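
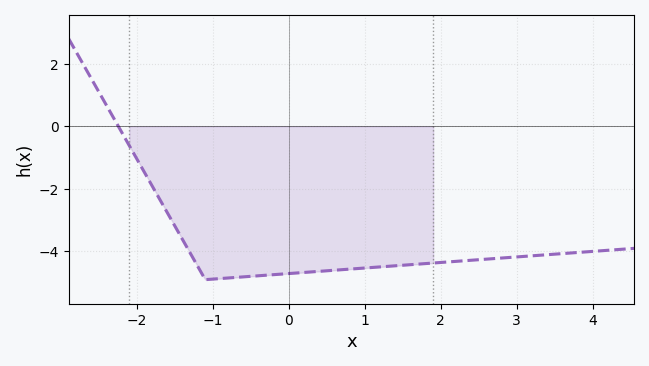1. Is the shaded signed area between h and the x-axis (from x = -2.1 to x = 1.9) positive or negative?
negative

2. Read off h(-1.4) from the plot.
-3.6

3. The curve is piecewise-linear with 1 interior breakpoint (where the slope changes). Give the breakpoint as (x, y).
(-1.1, -4.9)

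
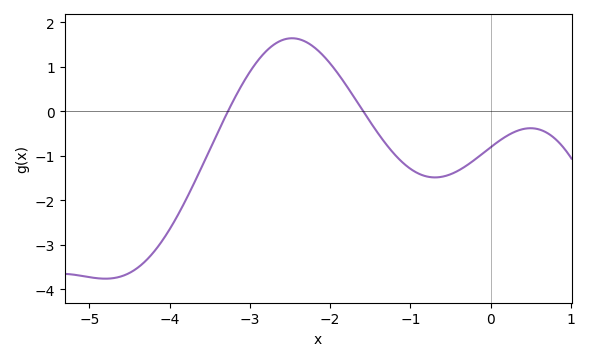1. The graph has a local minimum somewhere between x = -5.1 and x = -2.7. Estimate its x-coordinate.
-4.8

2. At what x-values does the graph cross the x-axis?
-3.27, -1.59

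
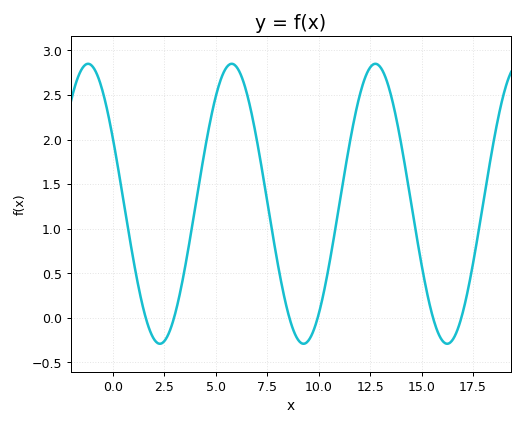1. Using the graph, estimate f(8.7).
-0.095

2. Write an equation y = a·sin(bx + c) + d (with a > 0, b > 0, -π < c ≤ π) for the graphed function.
y = 1.57sin(0.9x + 2.66) + 1.28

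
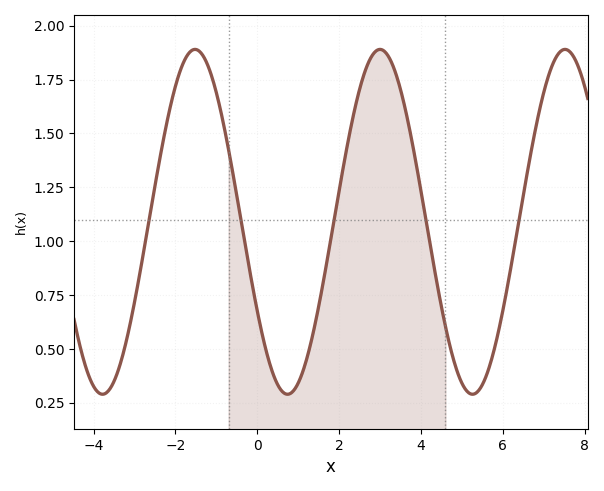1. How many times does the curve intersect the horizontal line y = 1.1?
5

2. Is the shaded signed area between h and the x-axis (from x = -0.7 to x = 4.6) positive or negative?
positive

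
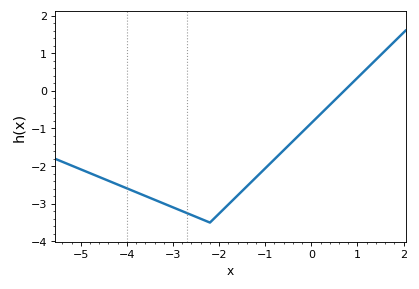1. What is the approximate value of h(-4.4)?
-2.39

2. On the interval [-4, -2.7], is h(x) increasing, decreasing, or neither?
decreasing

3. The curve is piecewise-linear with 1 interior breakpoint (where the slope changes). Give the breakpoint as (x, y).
(-2.2, -3.5)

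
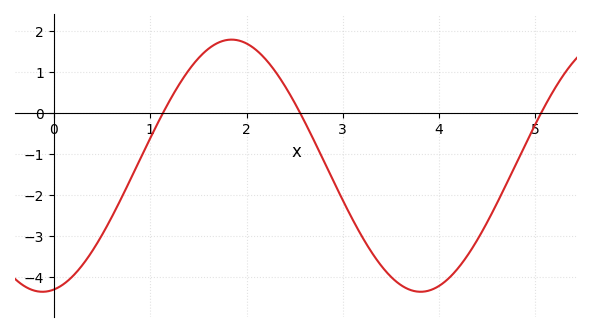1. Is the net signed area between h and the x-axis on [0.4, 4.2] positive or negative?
negative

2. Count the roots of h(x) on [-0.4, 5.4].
3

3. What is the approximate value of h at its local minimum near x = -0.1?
-4.4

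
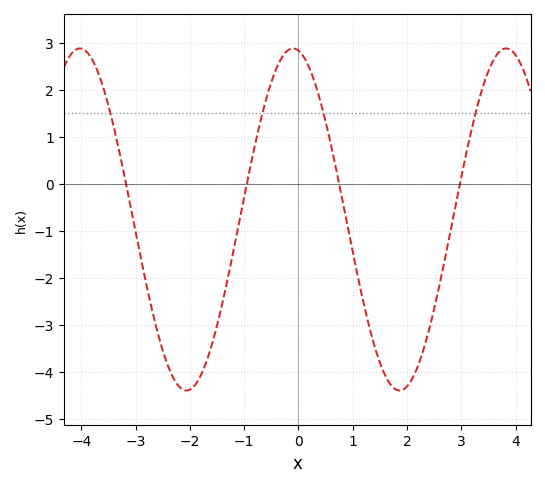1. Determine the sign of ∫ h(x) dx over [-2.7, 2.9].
negative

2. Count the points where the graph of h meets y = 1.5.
4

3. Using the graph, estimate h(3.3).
1.7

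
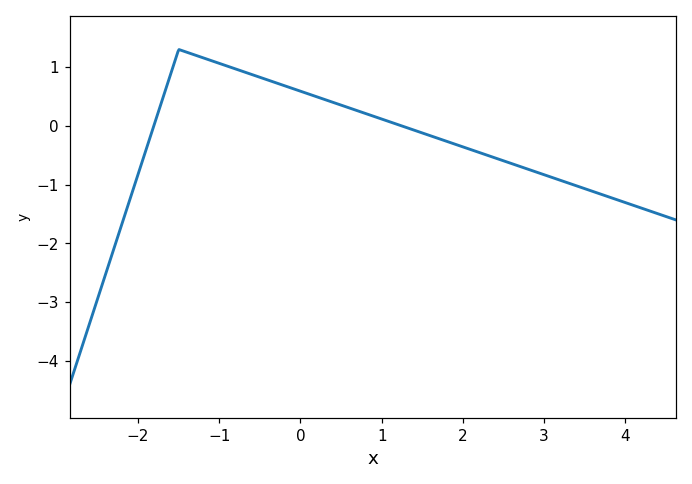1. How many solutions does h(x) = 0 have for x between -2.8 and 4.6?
2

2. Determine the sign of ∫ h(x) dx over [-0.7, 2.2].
positive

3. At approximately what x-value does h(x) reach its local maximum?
-1.5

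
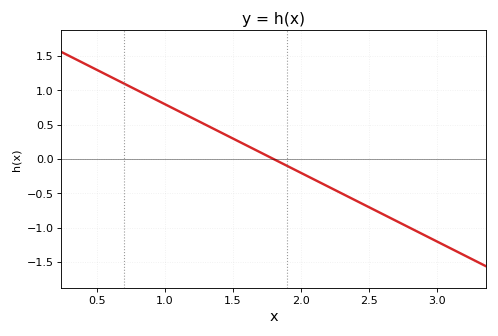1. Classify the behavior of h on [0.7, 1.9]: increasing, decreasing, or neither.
decreasing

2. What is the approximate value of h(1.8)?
0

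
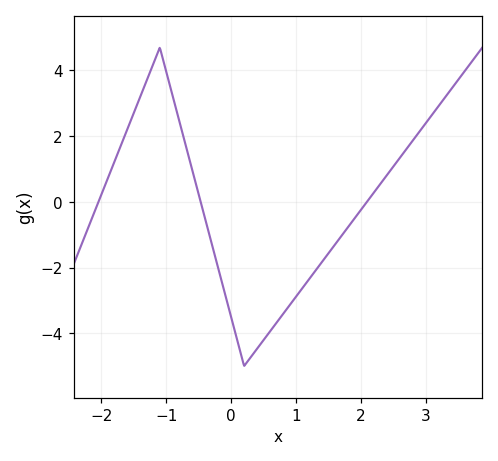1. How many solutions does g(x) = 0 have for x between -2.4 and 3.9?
3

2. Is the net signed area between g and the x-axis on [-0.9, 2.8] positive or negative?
negative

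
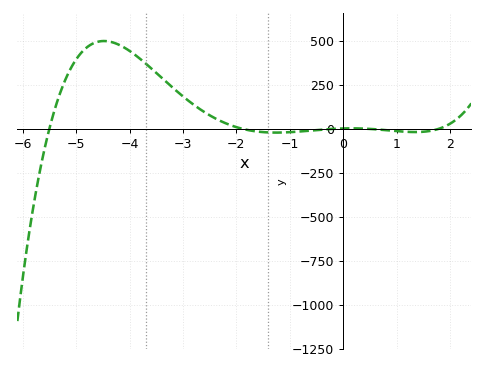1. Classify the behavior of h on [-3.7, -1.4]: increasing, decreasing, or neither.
decreasing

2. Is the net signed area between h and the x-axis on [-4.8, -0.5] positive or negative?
positive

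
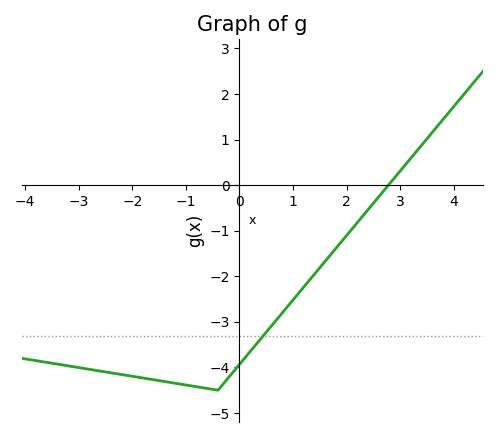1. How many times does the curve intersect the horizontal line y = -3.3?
1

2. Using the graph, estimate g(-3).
-4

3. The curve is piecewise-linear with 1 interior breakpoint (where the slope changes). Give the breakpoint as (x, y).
(-0.4, -4.5)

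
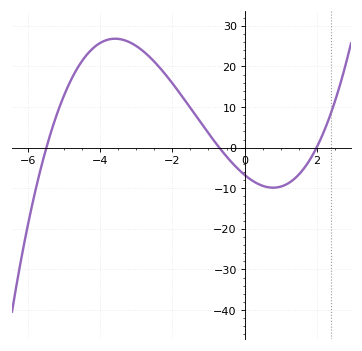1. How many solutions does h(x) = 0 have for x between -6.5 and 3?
3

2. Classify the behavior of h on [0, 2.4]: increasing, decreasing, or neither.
neither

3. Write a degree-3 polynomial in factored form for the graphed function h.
y = 0.87(x + 5.5)(x + 0.7)(x - 2)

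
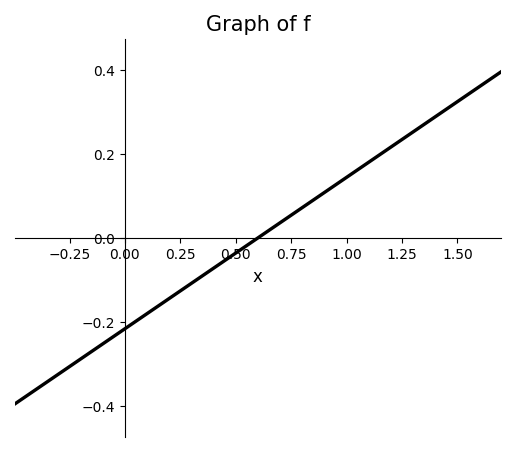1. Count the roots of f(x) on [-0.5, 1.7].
1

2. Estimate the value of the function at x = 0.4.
-0.08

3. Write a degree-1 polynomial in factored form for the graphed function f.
y = 0.36(x - 0.6)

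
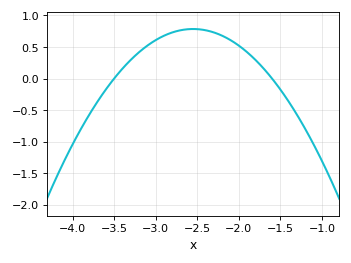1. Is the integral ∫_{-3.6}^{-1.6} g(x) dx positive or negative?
positive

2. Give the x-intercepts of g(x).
-3.5, -1.6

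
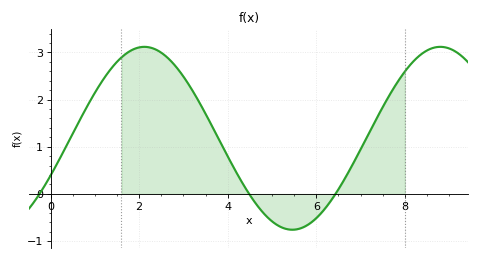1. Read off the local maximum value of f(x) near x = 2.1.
3.1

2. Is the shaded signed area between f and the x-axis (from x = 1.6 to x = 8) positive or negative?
positive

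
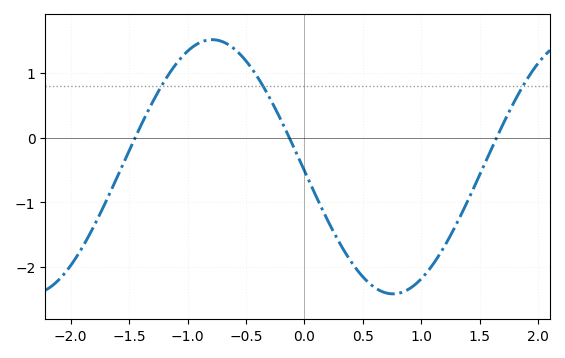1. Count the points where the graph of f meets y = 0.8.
3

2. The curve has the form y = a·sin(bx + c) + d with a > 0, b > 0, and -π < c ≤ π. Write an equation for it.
y = 1.97sin(2x - 3.1) - 0.45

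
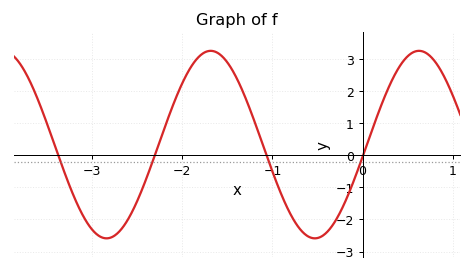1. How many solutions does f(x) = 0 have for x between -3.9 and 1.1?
4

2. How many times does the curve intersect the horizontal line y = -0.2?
4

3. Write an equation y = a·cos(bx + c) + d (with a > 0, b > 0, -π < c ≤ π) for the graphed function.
y = 2.92cos(2.7x - 1.7) + 0.33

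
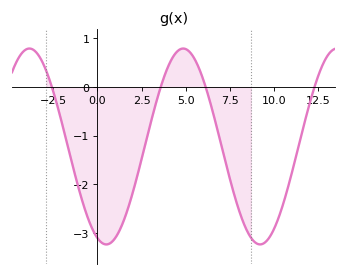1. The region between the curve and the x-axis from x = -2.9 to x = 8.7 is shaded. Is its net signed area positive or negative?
negative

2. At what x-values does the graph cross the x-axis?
-2.5, 3.5, 6, 12.5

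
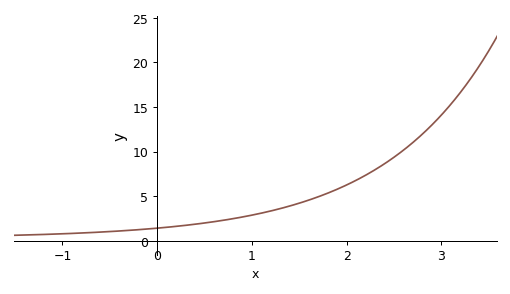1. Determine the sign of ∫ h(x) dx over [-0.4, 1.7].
positive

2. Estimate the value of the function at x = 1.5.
4.21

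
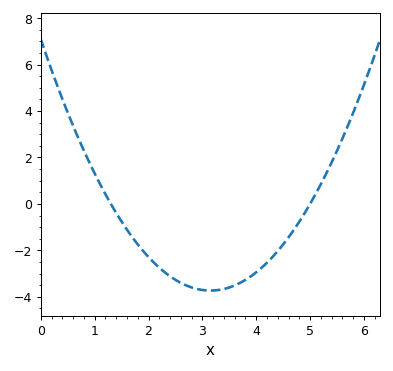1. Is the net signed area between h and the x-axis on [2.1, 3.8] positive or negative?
negative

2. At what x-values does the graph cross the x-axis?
1.3, 5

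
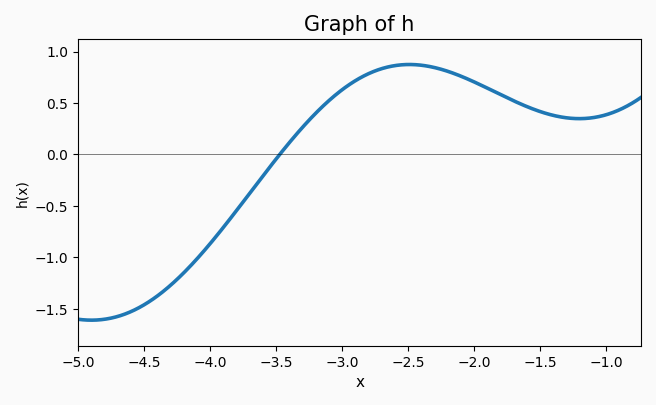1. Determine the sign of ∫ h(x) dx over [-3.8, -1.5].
positive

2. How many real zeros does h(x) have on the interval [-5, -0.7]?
1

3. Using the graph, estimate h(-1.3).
0.355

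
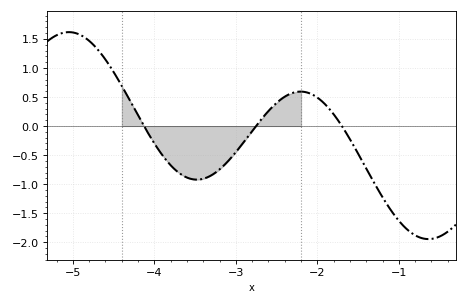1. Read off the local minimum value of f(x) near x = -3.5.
-0.9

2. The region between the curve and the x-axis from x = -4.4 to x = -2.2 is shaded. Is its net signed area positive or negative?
negative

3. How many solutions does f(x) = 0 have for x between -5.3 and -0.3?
3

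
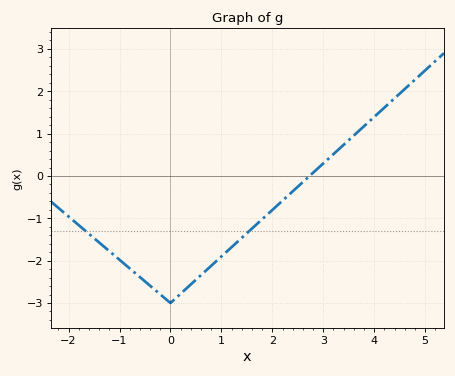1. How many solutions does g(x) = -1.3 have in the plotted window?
2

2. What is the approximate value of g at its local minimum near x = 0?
-3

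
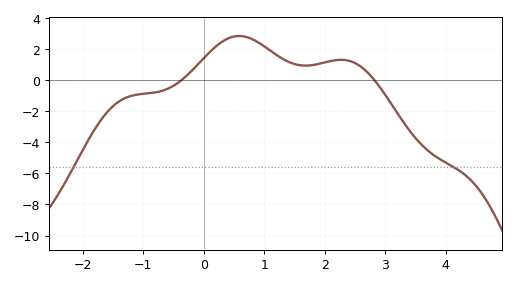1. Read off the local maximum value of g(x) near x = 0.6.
2.82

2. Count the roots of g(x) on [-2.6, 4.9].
2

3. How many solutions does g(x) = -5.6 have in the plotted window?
2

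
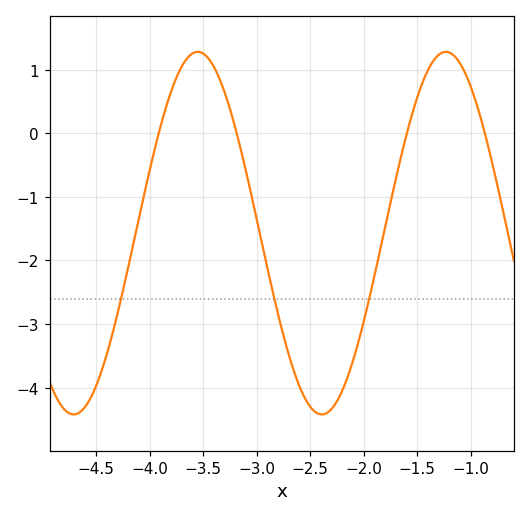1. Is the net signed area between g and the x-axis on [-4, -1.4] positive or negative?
negative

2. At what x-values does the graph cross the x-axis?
-3.92, -3.19, -1.6, -0.869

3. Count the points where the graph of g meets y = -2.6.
3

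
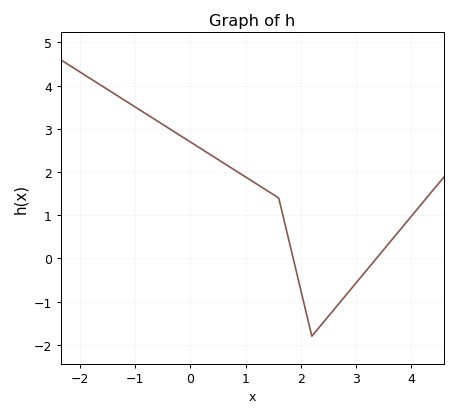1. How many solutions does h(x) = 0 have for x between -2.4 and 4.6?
2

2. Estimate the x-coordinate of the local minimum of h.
2.2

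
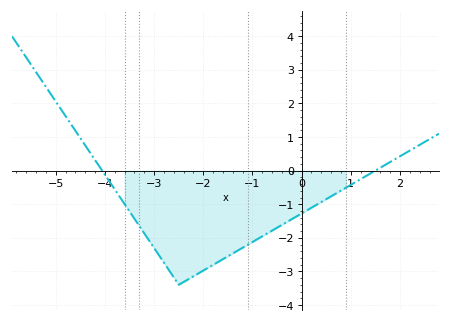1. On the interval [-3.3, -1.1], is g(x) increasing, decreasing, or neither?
neither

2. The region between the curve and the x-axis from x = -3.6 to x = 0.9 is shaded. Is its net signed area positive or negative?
negative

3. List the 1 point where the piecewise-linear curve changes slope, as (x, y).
(-2.5, -3.4)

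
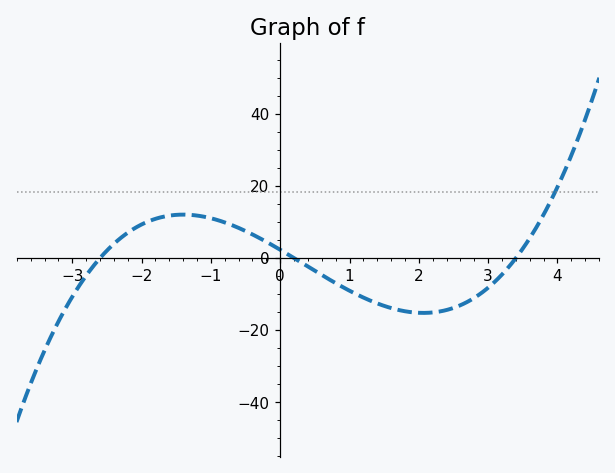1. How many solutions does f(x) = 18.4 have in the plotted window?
1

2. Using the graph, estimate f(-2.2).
7.04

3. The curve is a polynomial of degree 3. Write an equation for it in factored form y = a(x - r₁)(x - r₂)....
y = 1.31(x + 2.6)(x - 0.2)(x - 3.4)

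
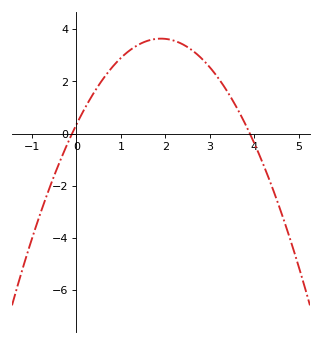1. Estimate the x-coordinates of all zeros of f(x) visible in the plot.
-0.1, 3.9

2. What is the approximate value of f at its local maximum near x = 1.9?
3.6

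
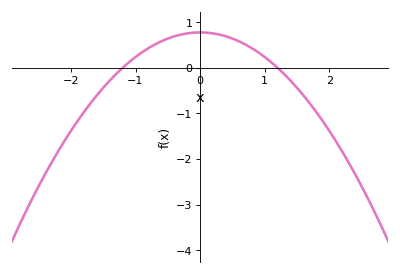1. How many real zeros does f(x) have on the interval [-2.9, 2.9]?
2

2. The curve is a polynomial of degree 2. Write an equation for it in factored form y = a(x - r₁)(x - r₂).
y = -0.54(x + 1.2)(x - 1.2)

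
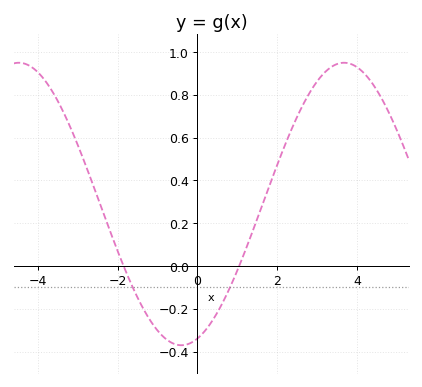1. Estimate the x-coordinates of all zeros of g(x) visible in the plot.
-1.85, 1.05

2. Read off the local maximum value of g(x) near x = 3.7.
0.95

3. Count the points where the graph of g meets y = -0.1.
2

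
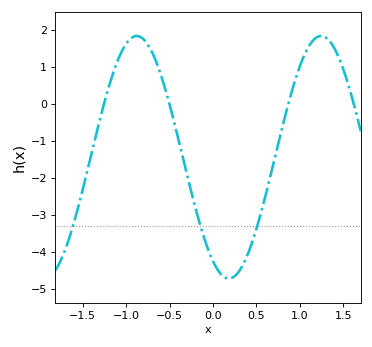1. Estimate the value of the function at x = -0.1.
-3.64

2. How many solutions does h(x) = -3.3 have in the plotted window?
3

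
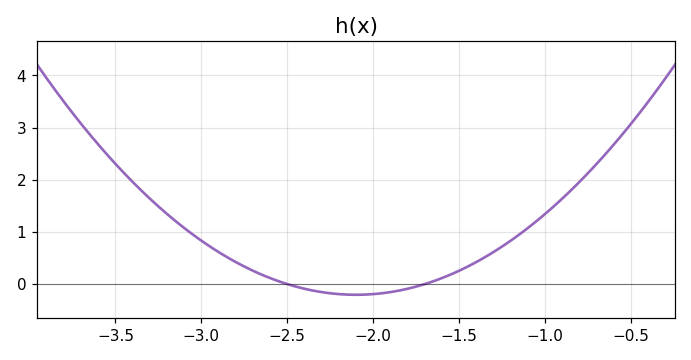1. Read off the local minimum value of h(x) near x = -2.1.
-0.2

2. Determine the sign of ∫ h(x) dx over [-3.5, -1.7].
positive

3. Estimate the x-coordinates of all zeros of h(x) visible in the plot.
-2.5, -1.7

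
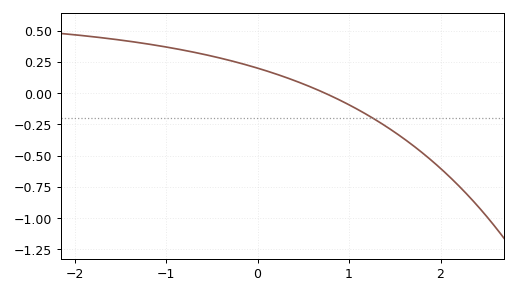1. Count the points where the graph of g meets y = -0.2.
1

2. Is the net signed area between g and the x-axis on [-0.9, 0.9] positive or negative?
positive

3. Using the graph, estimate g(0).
0.2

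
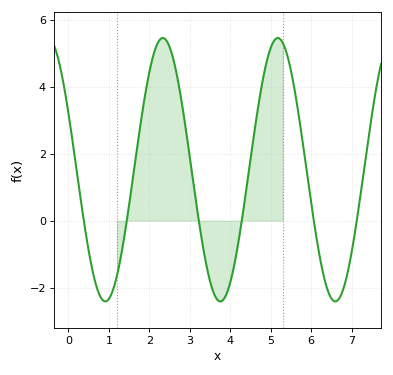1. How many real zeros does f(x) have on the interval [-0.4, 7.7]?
6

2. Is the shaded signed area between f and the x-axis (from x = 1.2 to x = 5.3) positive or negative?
positive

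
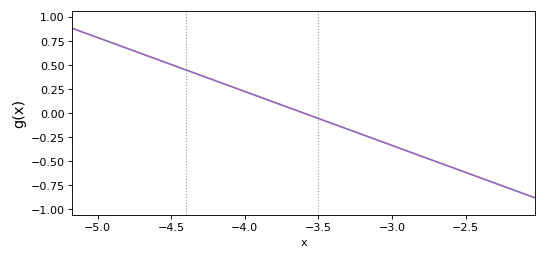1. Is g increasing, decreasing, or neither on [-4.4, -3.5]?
decreasing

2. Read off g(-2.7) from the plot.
-0.5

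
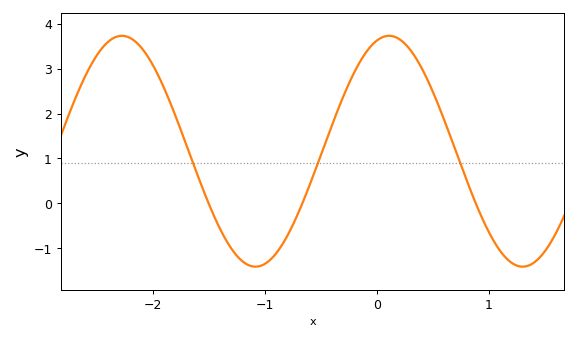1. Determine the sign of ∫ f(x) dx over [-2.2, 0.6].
positive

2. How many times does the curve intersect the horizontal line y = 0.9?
3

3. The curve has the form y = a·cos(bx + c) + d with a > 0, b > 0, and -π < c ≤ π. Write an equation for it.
y = 2.57cos(2.6x - 0.29) + 1.16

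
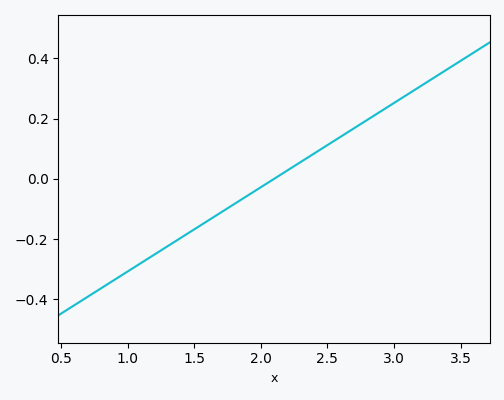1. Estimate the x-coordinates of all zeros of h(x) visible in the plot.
2.1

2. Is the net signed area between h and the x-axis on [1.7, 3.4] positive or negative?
positive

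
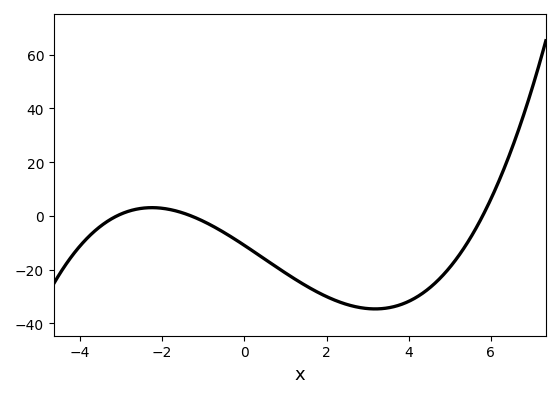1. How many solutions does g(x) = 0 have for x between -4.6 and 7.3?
3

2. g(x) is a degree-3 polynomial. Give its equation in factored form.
y = 0.47(x + 3.1)(x + 1.3)(x - 5.8)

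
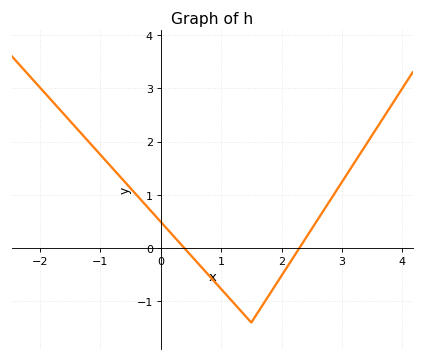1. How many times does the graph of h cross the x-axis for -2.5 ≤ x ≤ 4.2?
2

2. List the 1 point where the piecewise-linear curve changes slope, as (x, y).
(1.5, -1.4)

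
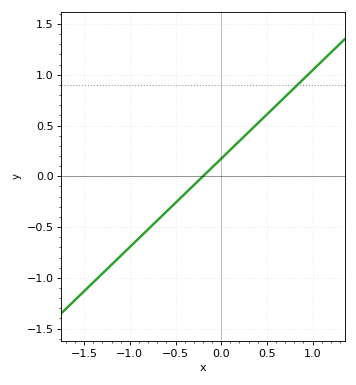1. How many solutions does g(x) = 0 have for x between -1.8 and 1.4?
1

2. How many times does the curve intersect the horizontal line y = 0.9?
1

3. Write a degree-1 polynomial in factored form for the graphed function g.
y = 0.87(x + 0.2)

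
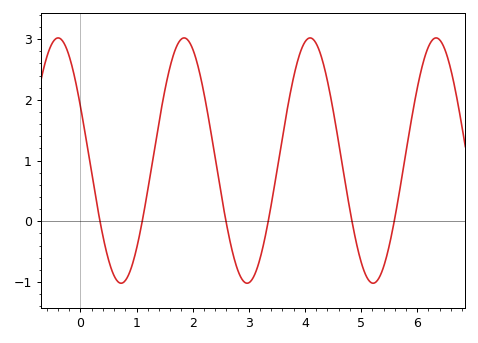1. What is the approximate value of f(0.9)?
-0.785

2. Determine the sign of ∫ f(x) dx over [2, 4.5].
positive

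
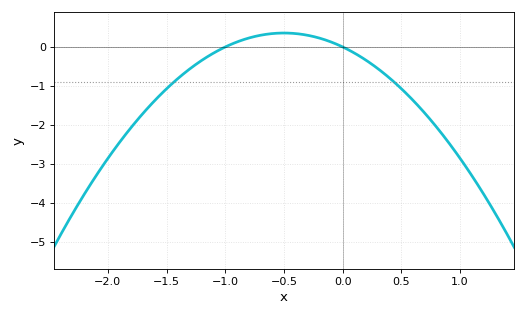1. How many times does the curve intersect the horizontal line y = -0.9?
2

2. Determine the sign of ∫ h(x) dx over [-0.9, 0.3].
positive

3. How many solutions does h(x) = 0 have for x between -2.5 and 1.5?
2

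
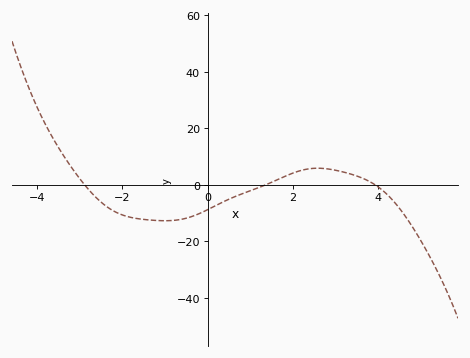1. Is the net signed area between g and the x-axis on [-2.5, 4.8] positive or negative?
negative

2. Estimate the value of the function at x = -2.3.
-8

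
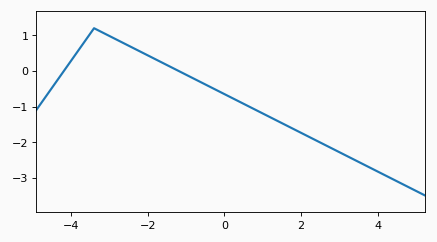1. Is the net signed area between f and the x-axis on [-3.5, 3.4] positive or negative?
negative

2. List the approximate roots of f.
-4.2, -1.2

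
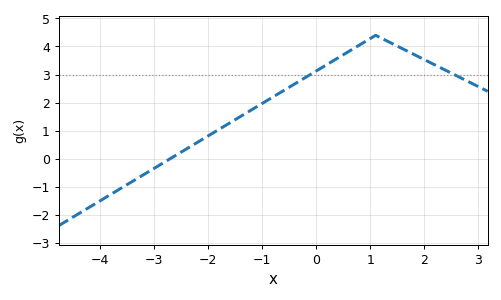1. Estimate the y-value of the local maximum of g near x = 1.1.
4.4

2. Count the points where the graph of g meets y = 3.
2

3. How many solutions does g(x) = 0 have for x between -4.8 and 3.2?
1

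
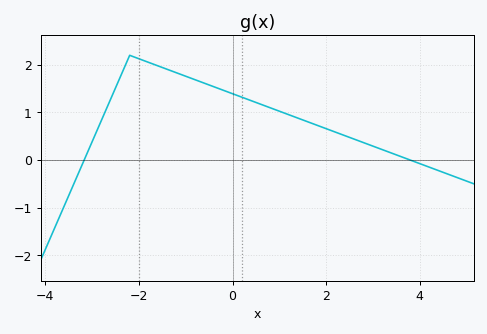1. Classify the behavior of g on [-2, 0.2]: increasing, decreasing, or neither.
decreasing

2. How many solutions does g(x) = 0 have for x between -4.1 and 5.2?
2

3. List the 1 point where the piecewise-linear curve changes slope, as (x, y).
(-2.2, 2.2)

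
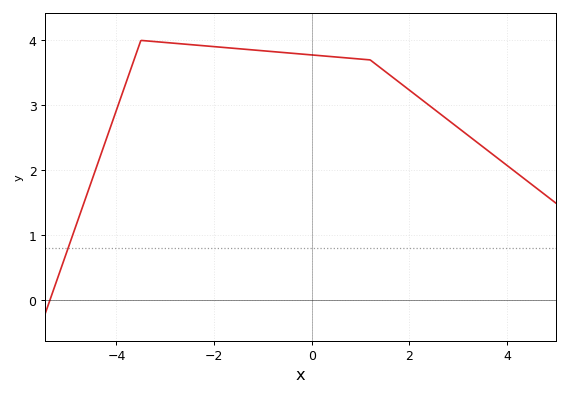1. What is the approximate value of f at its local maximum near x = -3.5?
4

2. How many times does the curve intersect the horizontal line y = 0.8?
1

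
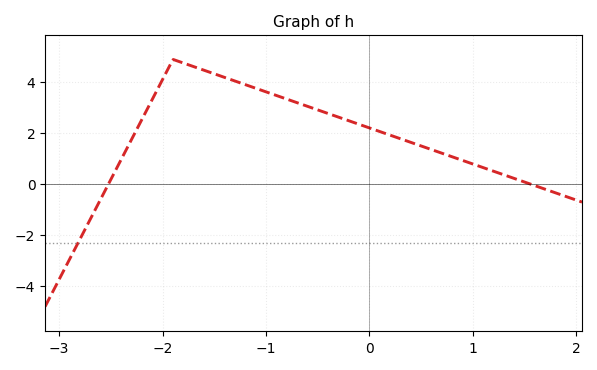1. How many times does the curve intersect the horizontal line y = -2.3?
1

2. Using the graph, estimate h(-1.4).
4.19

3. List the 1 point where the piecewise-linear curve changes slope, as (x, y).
(-1.9, 4.9)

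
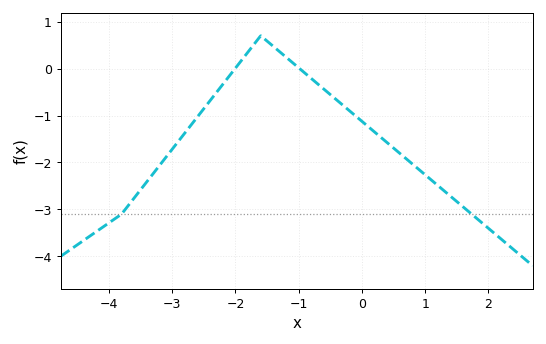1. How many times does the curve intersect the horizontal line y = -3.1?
2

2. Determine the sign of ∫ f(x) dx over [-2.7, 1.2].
negative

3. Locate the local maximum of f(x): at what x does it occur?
-1.6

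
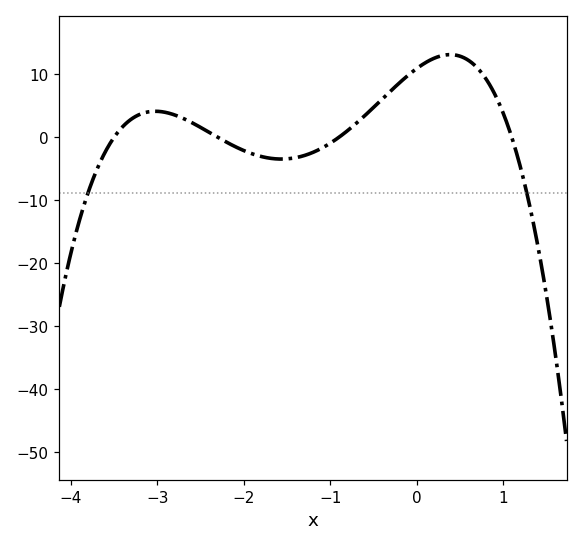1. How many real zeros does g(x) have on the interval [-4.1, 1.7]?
4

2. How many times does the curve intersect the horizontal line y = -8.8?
2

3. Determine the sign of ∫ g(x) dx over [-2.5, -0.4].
negative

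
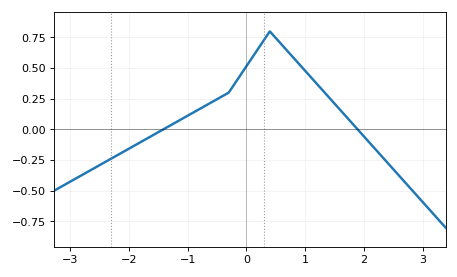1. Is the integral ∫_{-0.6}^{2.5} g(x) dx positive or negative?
positive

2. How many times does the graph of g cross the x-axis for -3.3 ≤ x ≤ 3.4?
2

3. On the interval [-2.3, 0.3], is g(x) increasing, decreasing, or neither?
increasing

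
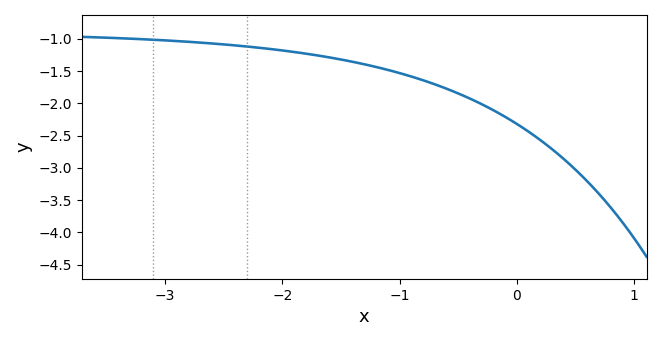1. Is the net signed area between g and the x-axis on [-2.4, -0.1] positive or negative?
negative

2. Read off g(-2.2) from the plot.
-1.15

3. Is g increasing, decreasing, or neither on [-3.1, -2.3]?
decreasing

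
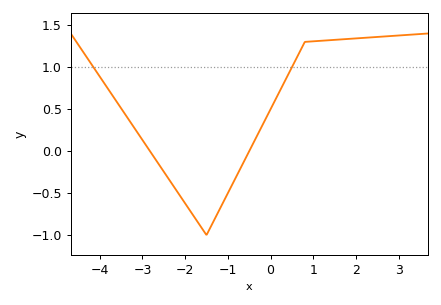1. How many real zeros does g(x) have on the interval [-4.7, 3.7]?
2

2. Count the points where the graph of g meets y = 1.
2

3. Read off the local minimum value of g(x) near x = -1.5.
-1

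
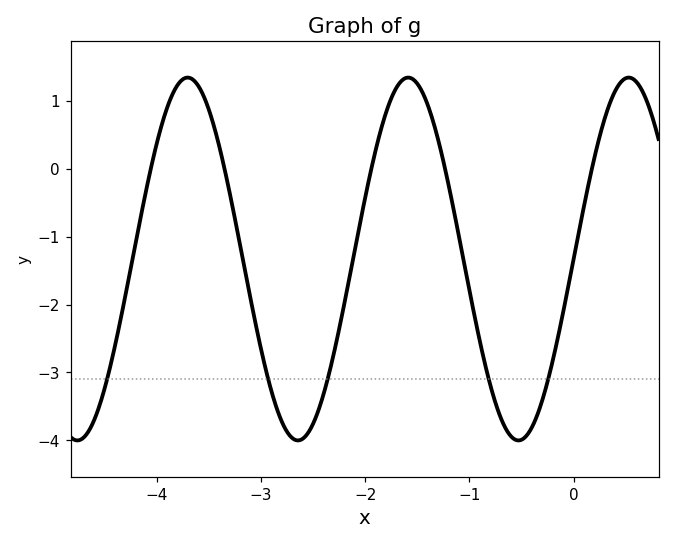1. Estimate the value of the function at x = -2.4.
-3.33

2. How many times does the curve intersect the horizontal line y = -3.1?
5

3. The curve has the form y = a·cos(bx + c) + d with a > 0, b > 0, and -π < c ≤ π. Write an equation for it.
y = 2.67cos(2.97x - 1.57) - 1.33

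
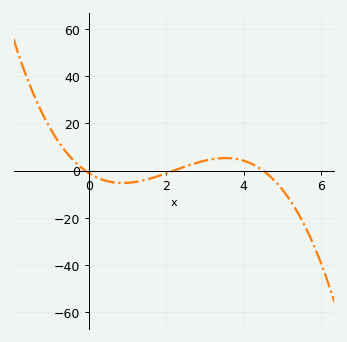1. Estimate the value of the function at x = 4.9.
-6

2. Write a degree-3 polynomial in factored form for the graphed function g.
y = -1.13(x + 0.1)(x - 2.2)(x - 4.5)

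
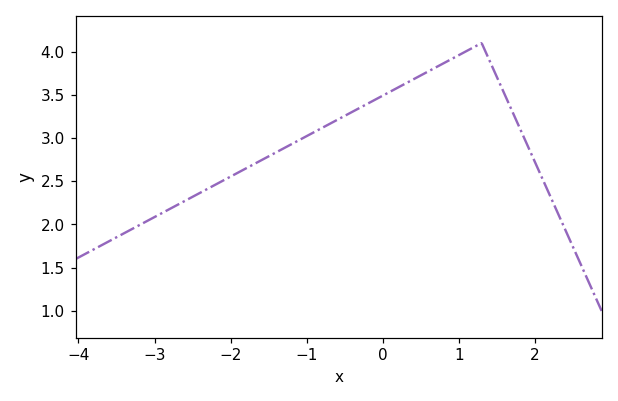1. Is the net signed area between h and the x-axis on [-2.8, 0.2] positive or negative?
positive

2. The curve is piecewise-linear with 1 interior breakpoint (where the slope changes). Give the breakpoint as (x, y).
(1.3, 4.1)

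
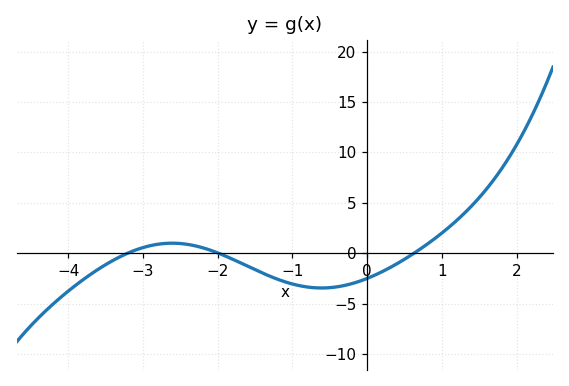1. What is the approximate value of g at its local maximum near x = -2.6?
1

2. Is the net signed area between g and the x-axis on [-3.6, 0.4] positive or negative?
negative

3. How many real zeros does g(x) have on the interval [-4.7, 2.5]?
3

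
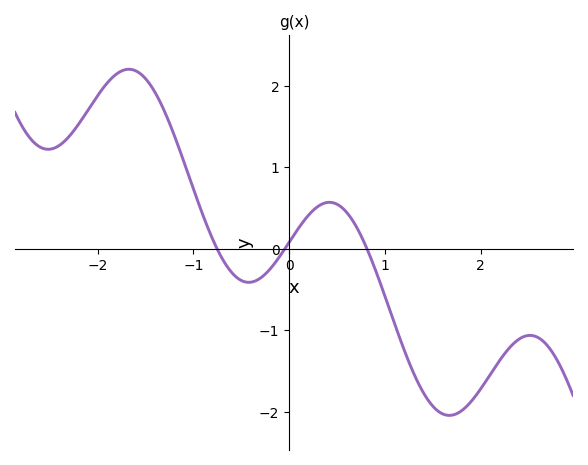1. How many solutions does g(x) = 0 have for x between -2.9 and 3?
3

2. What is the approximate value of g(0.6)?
0.4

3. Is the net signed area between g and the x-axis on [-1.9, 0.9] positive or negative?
positive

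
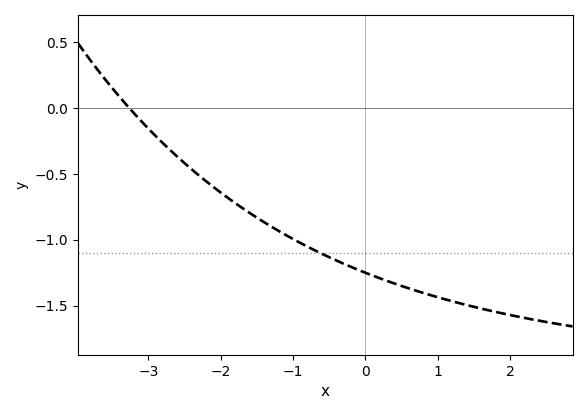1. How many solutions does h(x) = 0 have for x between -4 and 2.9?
1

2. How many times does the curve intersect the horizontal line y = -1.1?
1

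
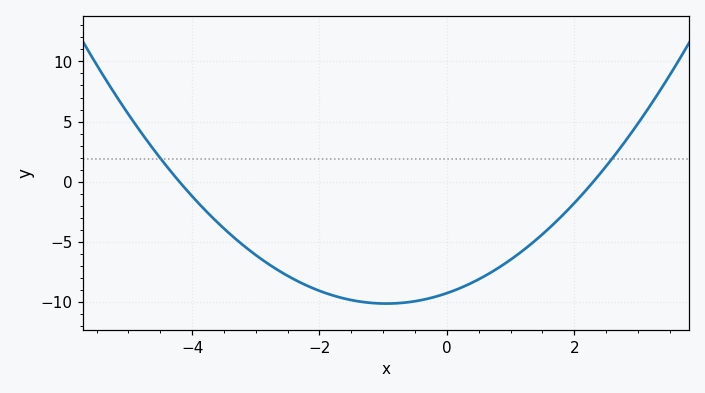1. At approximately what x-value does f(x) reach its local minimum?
-0.95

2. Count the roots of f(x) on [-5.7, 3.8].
2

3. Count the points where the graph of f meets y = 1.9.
2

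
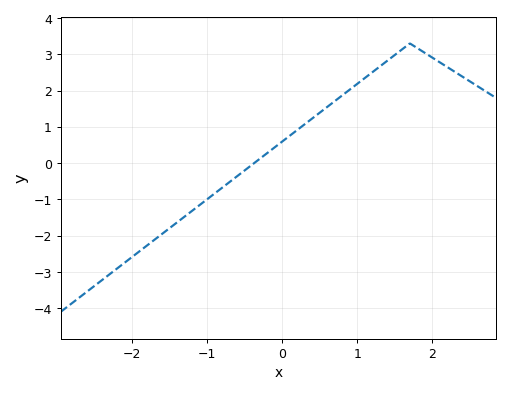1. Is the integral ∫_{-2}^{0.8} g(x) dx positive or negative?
negative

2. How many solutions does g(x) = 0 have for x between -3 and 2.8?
1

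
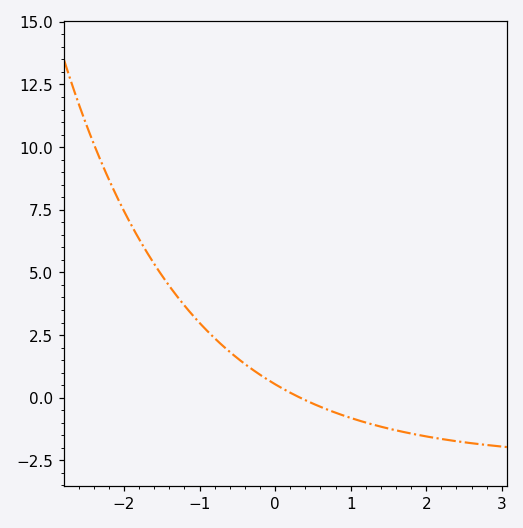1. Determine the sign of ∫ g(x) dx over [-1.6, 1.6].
positive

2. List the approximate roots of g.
0.333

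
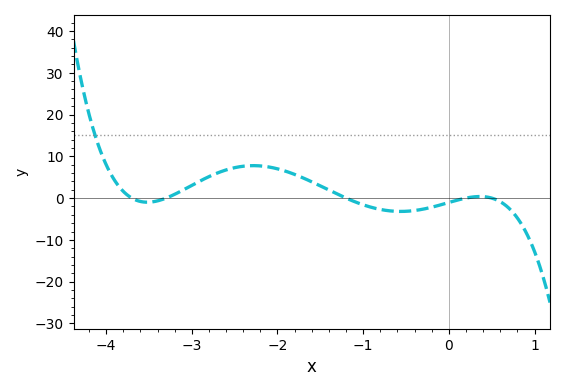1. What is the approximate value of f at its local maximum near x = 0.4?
0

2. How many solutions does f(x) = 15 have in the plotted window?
1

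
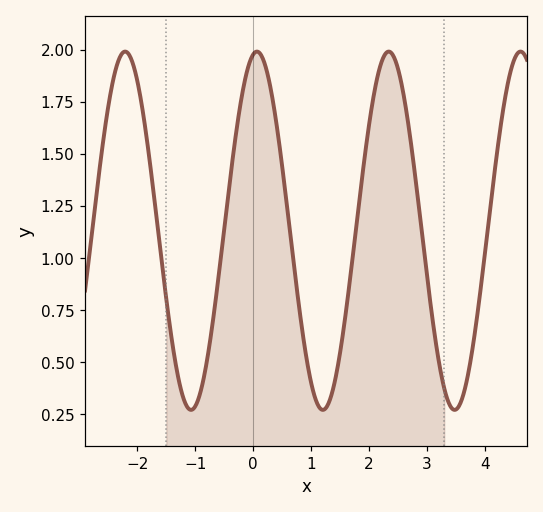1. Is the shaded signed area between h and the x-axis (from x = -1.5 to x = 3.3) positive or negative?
positive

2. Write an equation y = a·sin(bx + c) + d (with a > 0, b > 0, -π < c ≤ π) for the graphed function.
y = 0.86sin(2.76x + 1.39) + 1.13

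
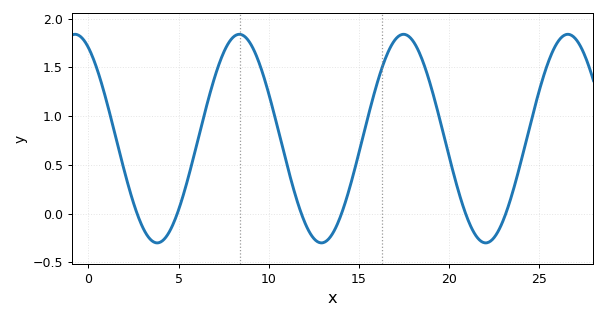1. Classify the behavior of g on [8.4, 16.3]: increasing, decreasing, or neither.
neither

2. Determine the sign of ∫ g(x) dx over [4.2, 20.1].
positive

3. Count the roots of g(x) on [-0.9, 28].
6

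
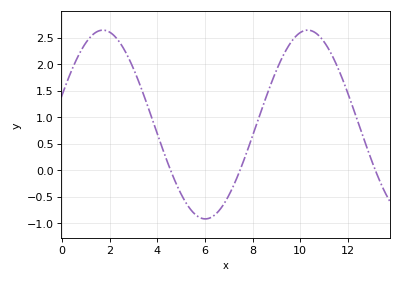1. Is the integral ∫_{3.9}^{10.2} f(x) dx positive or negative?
positive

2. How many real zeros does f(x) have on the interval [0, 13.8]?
3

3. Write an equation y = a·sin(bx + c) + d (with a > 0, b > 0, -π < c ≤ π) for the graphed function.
y = 1.78sin(0.73x + 0.322) + 0.86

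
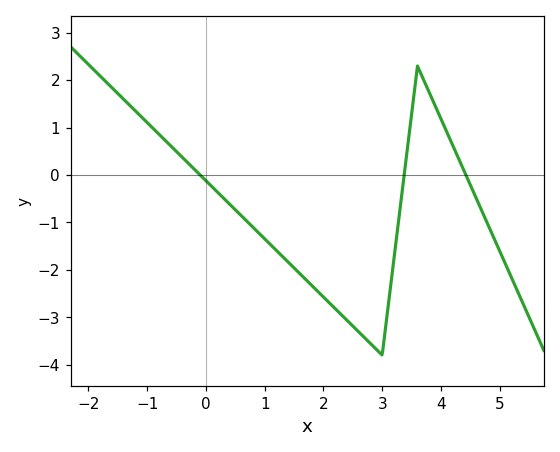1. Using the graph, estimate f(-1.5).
1.7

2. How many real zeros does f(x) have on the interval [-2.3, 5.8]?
3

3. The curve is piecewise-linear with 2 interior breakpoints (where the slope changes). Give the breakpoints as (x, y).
(3, -3.8); (3.6, 2.3)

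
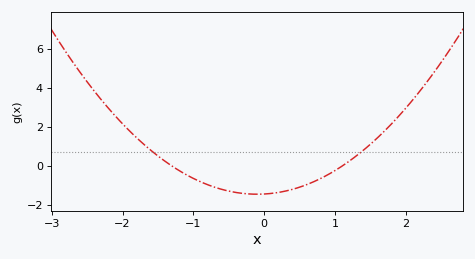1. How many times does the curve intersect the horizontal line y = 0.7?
2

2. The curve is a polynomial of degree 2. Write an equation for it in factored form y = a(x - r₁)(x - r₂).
y = 1(x + 1.3)(x - 1.1)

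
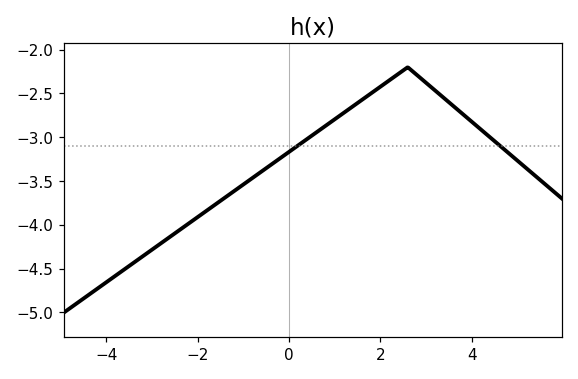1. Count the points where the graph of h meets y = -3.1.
2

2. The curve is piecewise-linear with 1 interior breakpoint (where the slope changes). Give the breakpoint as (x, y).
(2.6, -2.2)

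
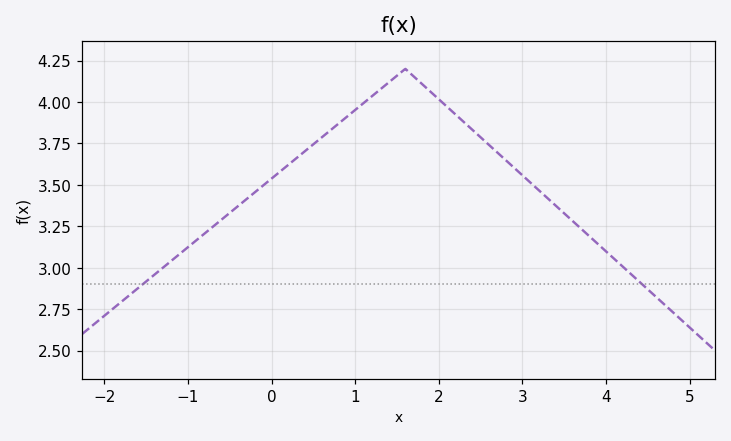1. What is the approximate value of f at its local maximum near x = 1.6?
4.2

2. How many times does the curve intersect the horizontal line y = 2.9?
2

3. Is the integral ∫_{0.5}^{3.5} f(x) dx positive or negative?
positive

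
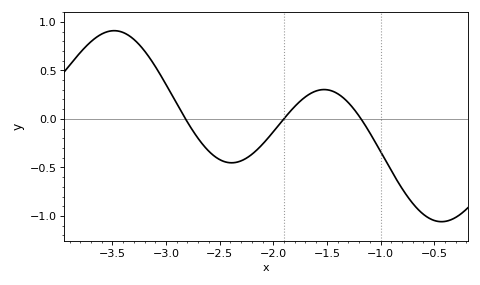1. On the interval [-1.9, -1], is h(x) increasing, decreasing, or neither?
neither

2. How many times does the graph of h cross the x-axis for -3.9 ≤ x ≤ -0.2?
3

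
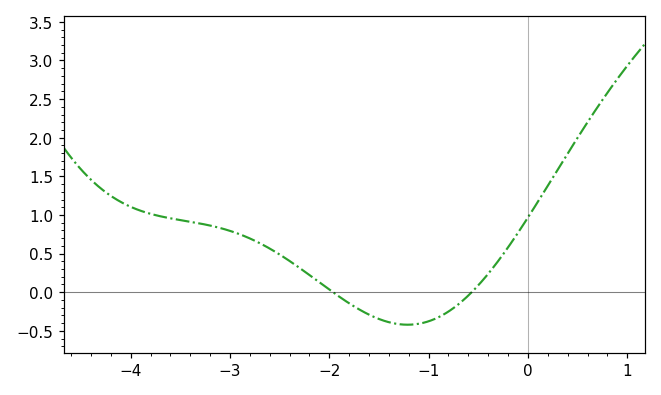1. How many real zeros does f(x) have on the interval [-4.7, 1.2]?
2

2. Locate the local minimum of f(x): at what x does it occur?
-1.2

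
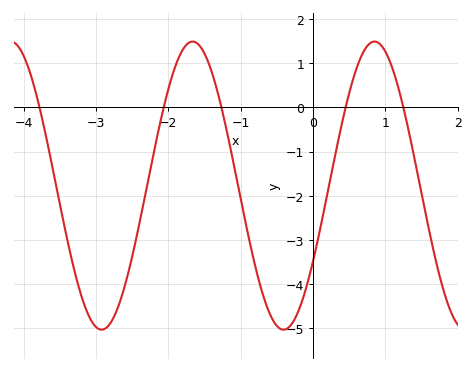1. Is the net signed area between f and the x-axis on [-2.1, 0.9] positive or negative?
negative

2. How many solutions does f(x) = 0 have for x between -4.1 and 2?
5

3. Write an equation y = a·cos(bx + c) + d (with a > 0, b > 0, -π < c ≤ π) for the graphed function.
y = 3.26cos(2.5x - 2.12) - 1.77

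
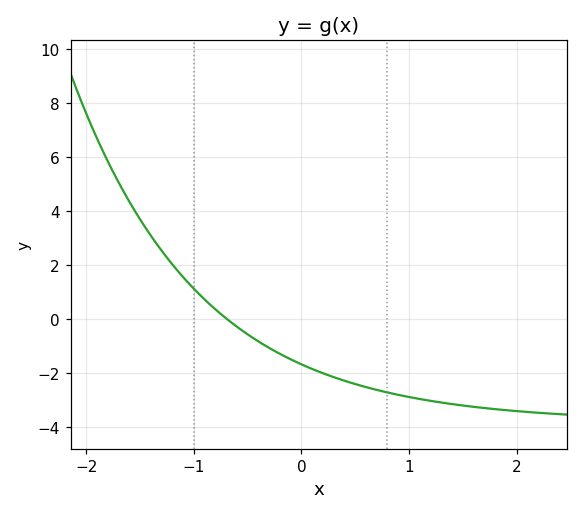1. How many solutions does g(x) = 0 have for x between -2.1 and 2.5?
1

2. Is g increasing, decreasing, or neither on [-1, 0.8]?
decreasing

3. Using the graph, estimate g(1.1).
-3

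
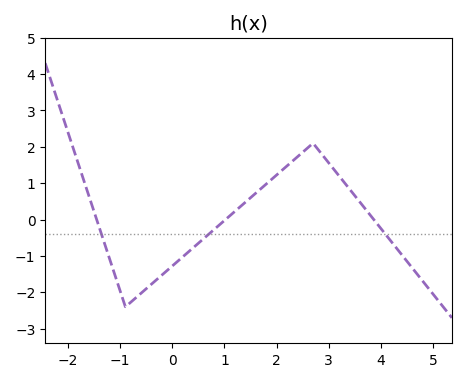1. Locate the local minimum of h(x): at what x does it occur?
-0.8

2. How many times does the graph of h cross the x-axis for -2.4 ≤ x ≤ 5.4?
3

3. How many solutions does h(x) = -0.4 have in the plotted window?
3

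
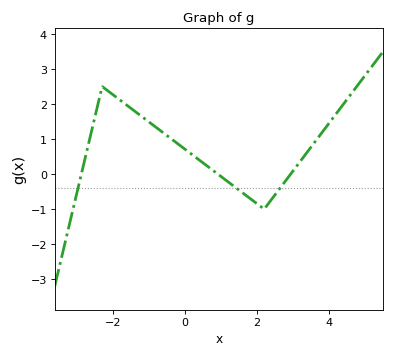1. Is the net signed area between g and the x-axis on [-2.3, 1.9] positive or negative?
positive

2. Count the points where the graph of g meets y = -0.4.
3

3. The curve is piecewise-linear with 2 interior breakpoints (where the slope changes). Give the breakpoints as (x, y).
(-2.3, 2.5); (2.2, -1)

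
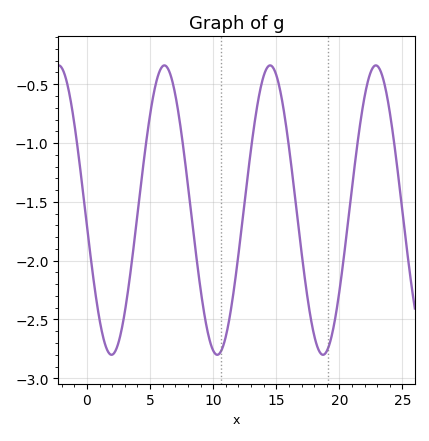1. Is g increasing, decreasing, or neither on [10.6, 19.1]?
neither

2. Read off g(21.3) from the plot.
-1.12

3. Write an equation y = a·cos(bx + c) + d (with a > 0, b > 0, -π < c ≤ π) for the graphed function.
y = 1.23cos(0.75x + 1.68) - 1.57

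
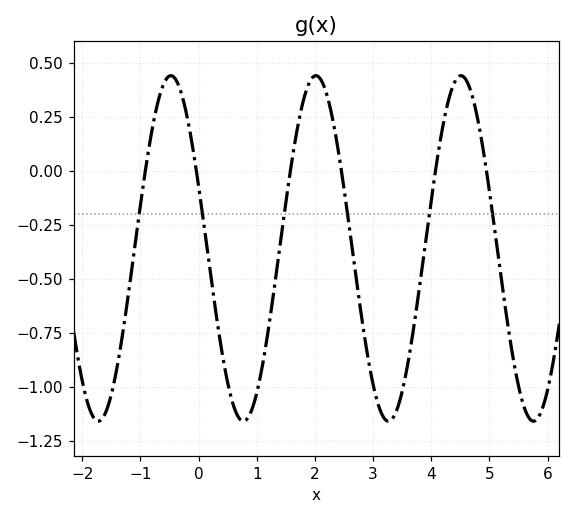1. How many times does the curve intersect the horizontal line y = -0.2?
6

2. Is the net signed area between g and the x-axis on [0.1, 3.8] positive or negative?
negative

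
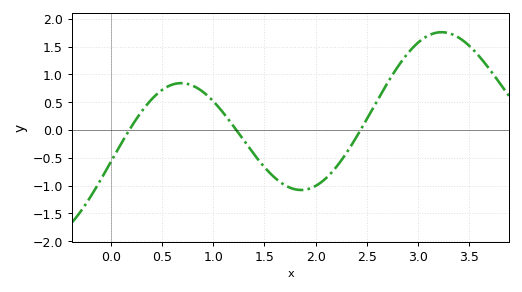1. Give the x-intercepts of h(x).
0.181, 1.23, 2.44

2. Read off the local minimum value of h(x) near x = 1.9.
-1.08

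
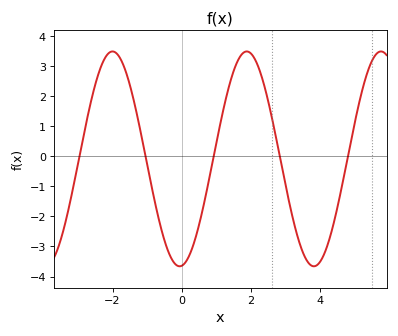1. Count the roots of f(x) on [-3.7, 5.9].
5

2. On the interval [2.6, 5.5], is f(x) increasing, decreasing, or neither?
neither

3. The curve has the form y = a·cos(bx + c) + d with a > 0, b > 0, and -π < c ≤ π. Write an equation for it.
y = 3.57cos(1.6x - 3) - 0.09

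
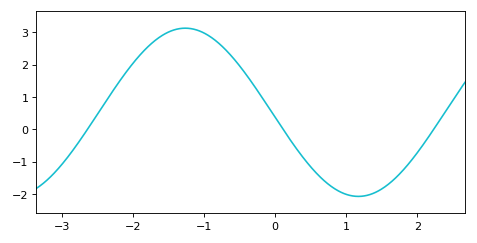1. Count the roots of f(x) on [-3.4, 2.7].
3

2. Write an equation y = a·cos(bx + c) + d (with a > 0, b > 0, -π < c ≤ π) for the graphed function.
y = 2.6cos(1.3x + 1.6) + 0.53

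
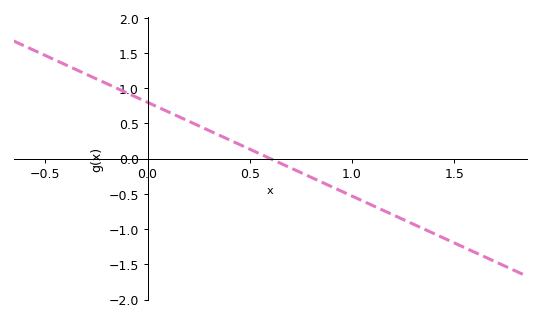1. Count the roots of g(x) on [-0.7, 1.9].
1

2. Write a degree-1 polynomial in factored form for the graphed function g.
y = -1.33(x - 0.6)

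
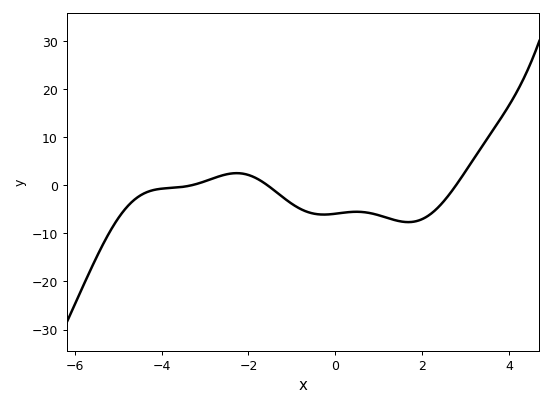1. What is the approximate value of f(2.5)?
-3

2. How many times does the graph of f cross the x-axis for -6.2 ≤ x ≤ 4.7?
3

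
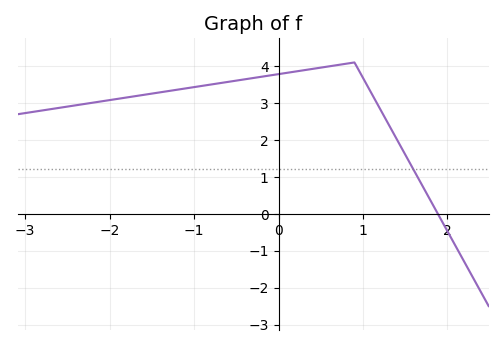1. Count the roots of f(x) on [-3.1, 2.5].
1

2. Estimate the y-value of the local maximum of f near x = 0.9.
4.1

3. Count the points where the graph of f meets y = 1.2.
1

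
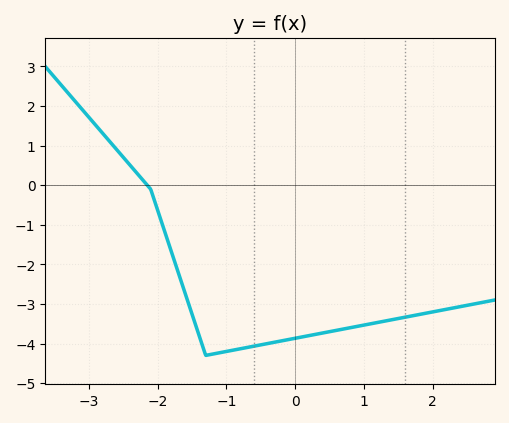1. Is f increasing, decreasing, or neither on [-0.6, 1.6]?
increasing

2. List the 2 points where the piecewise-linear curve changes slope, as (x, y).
(-2.1, -0.1); (-1.3, -4.3)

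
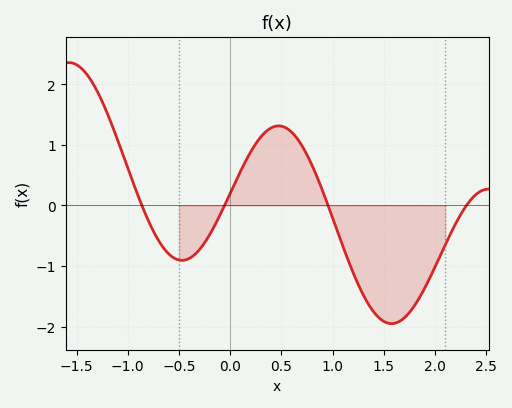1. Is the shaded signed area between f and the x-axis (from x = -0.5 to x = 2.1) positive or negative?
negative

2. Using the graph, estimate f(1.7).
-1.85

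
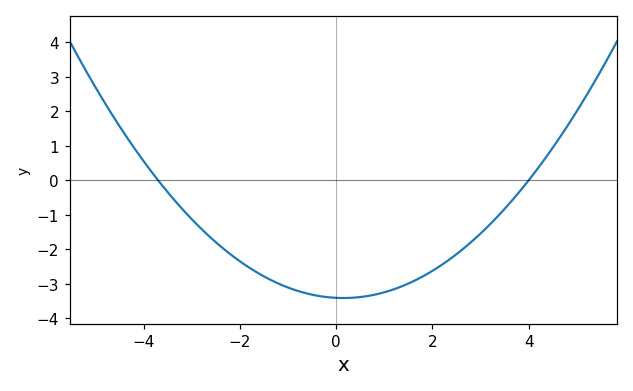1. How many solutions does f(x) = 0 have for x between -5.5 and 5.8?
2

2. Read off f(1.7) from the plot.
-2.86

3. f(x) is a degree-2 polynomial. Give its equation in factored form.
y = 0.23(x + 3.7)(x - 4)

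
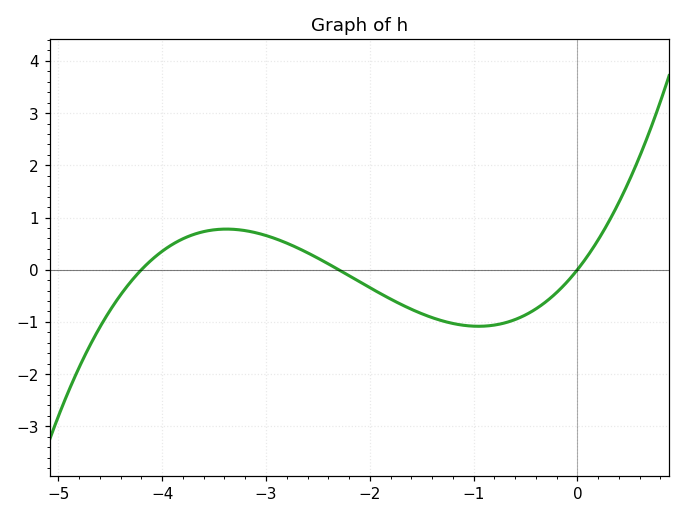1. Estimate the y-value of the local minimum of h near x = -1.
-1.1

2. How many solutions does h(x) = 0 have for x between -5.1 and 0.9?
3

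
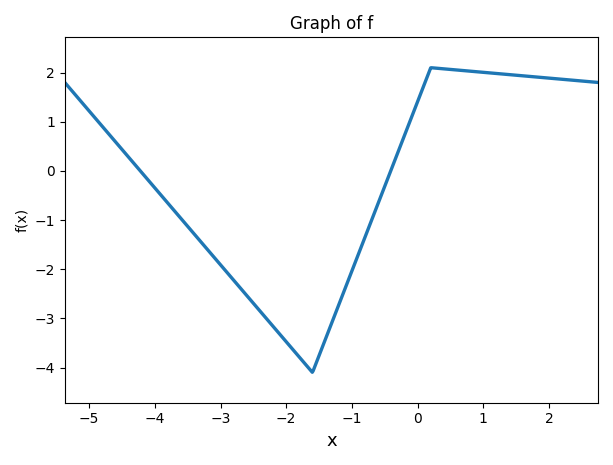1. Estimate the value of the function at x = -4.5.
0.4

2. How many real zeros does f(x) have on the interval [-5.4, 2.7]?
2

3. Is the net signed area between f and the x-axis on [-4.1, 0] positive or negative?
negative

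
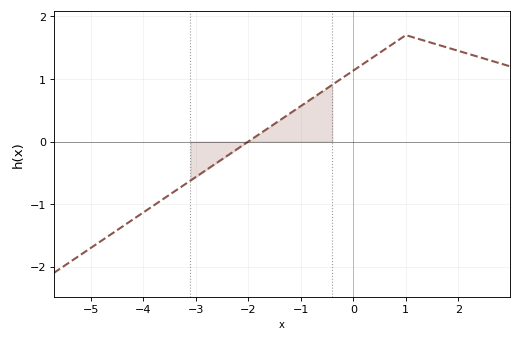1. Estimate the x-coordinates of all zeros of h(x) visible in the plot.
-2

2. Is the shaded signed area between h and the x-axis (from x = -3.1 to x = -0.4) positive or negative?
positive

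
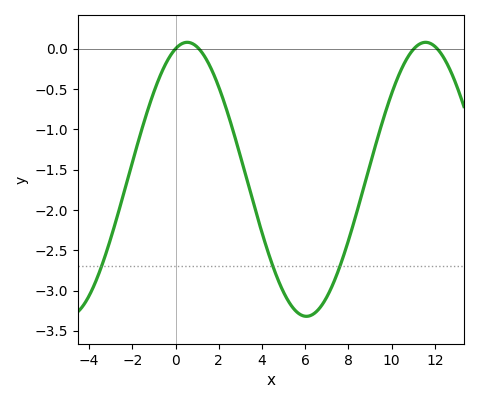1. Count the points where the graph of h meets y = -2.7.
3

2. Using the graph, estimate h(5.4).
-3.2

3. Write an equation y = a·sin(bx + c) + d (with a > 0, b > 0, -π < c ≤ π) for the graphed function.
y = 1.7sin(0.57x + 1.3) - 1.62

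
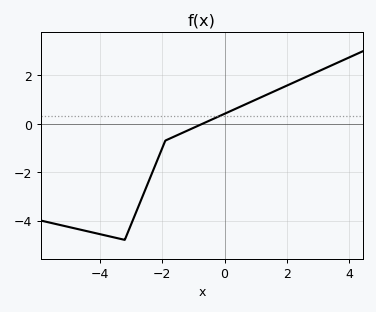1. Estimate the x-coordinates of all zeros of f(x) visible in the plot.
-0.6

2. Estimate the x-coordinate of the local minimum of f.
-3.2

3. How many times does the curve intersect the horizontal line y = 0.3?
1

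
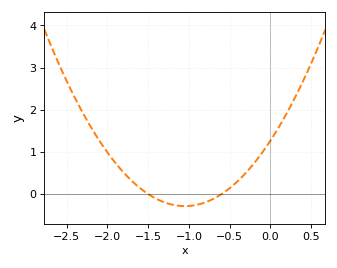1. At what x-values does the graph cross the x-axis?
-1.5, -0.6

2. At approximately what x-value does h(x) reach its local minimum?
-1.05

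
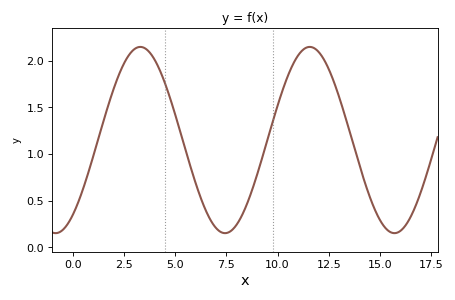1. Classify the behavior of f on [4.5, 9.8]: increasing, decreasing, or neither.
neither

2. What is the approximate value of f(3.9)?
2.05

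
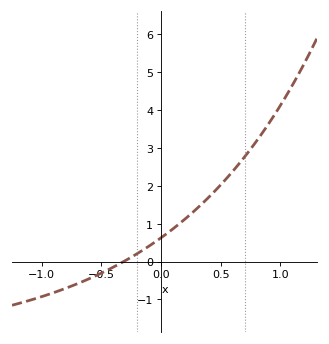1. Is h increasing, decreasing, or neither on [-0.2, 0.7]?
increasing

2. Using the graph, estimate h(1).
4.12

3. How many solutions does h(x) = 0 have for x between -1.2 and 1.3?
1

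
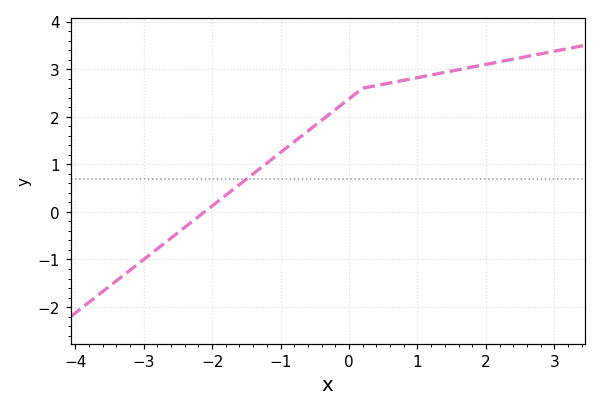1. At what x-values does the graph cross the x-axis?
-2.2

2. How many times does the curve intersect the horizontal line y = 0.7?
1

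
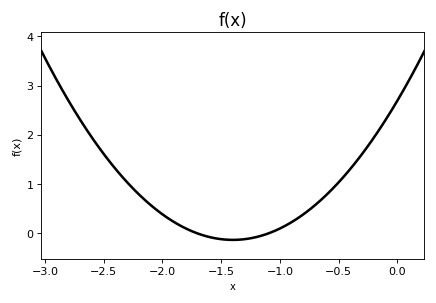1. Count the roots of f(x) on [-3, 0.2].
2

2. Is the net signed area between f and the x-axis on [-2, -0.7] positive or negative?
positive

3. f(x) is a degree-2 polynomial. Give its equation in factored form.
y = 1.44(x + 1.7)(x + 1.1)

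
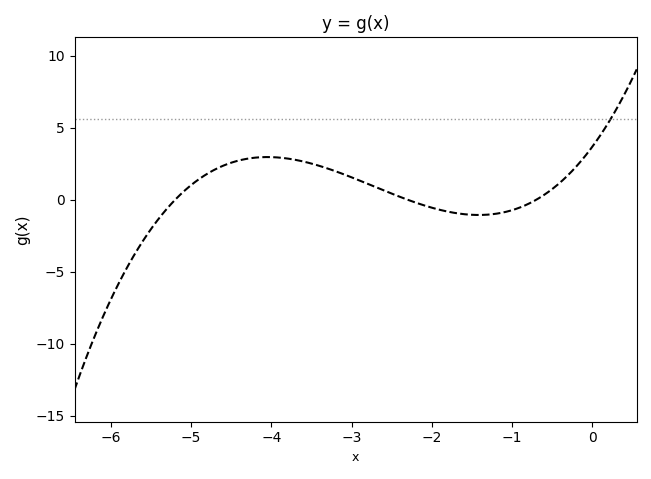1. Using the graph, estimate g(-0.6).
0.5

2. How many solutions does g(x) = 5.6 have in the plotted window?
1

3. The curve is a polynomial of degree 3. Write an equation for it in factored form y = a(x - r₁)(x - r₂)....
y = 0.44(x + 5.2)(x + 2.3)(x + 0.7)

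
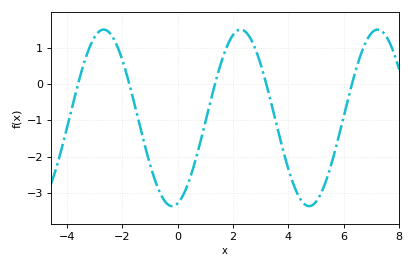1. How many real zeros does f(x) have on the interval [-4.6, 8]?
5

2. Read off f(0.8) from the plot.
-1.7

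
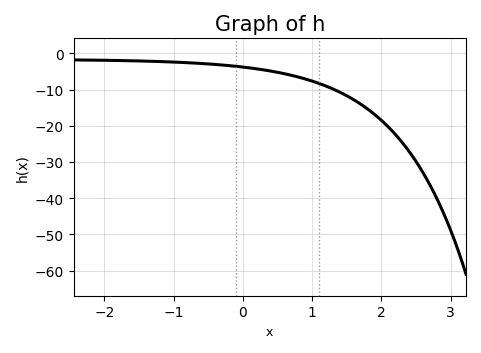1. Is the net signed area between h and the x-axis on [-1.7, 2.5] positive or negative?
negative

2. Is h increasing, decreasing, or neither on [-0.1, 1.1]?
decreasing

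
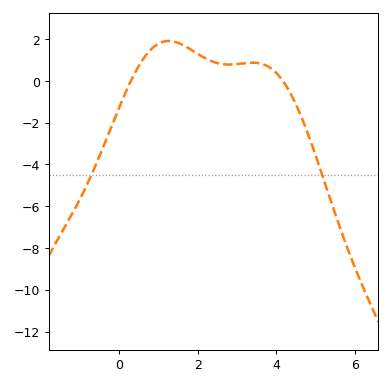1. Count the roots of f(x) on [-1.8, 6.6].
2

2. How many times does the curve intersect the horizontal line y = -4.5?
2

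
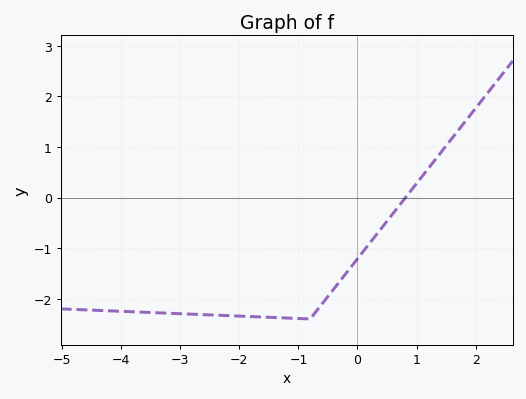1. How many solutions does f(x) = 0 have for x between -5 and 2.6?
1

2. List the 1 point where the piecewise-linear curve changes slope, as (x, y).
(-0.8, -2.4)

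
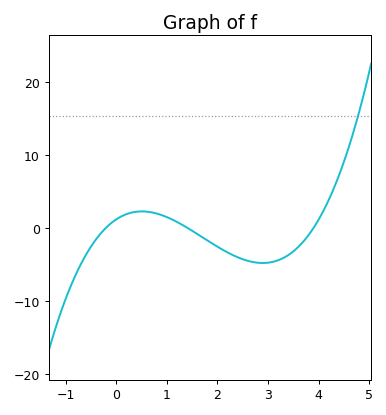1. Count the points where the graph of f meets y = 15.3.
1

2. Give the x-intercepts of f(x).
-0.2, 1.4, 3.9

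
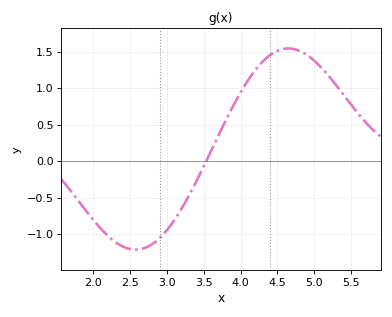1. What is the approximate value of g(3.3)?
-0.45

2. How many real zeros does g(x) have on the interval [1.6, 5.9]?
1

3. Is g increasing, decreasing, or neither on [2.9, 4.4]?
increasing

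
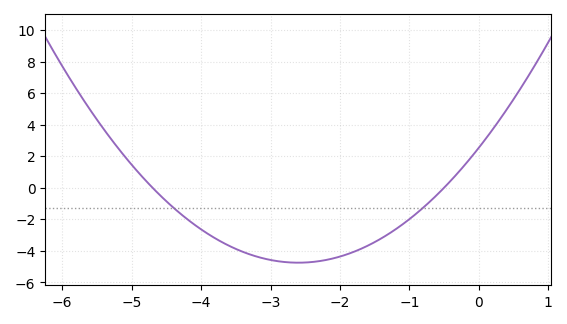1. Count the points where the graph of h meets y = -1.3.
2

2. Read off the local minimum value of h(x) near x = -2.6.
-4.8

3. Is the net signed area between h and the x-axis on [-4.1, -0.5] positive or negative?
negative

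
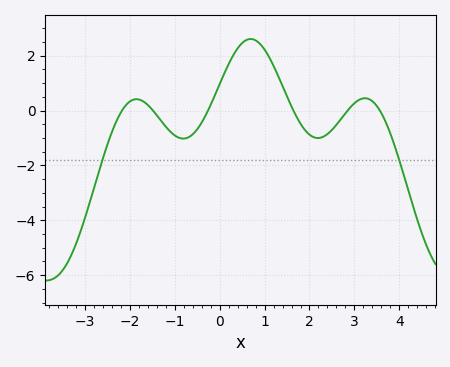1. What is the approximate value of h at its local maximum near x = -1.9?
0.415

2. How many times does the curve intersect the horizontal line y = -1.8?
2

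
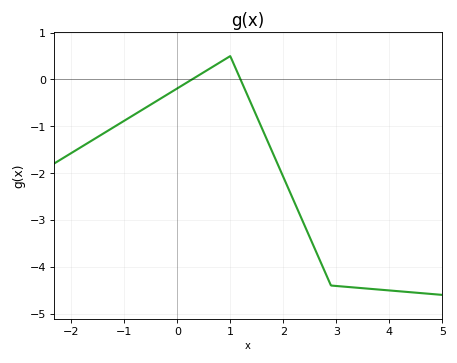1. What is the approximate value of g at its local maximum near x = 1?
0.5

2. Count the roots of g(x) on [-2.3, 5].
2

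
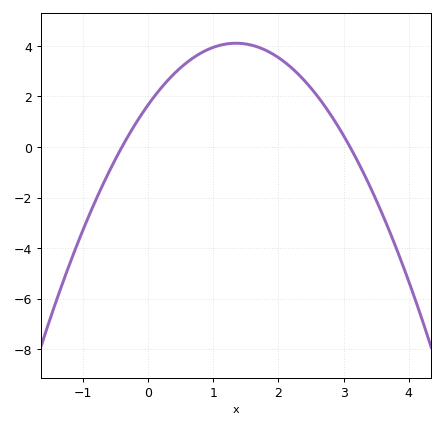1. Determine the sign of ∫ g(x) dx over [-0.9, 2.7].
positive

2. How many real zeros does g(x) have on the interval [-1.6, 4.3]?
2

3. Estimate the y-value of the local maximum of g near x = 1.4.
4.1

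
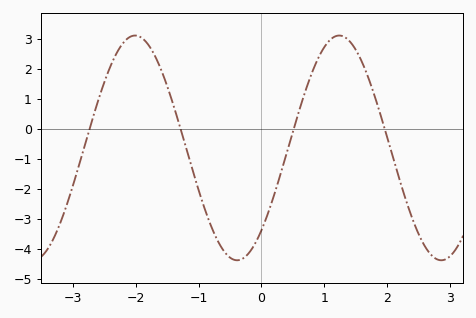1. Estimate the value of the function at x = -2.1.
3.1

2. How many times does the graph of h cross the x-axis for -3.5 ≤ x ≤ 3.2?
4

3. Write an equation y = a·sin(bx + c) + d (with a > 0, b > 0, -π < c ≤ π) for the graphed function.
y = 3.75sin(1.9x - 0.82) - 0.64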